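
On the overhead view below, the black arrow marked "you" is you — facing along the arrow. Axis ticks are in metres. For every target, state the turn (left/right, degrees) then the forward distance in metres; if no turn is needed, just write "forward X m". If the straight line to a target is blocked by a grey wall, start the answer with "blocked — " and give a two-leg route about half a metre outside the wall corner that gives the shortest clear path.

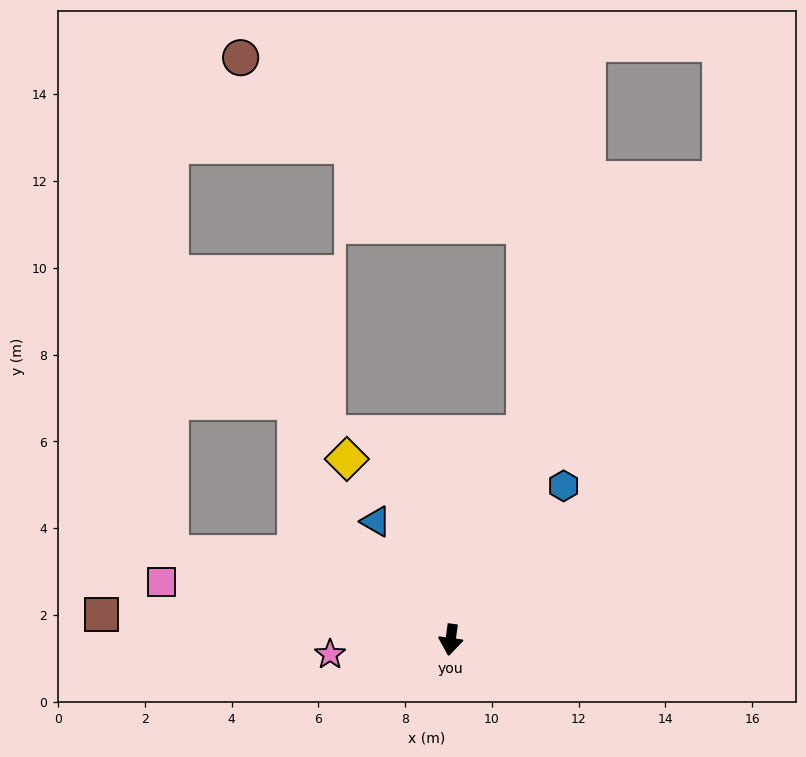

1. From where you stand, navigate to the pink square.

turn right 94°, forward 6.8 m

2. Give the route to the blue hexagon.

turn left 151°, forward 4.4 m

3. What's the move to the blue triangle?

turn right 140°, forward 3.2 m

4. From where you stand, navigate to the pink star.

turn right 75°, forward 2.8 m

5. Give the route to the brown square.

turn right 87°, forward 8.1 m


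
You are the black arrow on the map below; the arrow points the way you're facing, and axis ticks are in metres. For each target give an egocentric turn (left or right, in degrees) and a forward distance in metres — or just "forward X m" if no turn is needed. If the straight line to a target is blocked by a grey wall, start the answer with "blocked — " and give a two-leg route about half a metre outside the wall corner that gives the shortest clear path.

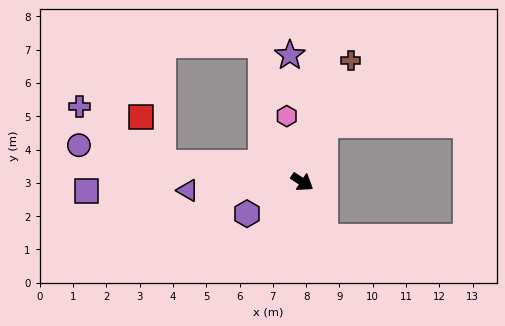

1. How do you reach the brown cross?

turn left 102°, forward 3.9 m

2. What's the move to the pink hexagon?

turn left 137°, forward 2.0 m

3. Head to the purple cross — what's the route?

blocked — turn right 154°, forward 4.2 m, then turn right 27°, forward 3.0 m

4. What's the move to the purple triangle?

turn right 142°, forward 3.4 m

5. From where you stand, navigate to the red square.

blocked — turn right 154°, forward 4.2 m, then turn right 59°, forward 1.5 m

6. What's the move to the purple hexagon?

turn right 117°, forward 1.9 m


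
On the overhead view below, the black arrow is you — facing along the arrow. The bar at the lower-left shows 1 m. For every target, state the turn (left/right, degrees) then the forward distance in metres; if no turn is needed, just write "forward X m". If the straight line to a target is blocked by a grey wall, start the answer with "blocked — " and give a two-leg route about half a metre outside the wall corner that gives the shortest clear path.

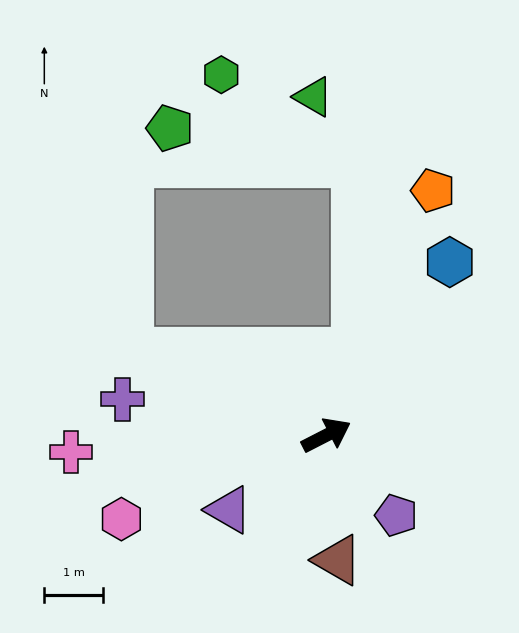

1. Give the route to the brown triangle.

turn right 112°, forward 2.1 m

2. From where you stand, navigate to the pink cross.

turn left 157°, forward 4.4 m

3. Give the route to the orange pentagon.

turn left 39°, forward 4.5 m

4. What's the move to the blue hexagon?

turn left 27°, forward 3.6 m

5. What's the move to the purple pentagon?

turn right 76°, forward 1.8 m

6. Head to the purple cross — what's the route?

turn left 143°, forward 3.5 m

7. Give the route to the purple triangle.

turn right 170°, forward 2.1 m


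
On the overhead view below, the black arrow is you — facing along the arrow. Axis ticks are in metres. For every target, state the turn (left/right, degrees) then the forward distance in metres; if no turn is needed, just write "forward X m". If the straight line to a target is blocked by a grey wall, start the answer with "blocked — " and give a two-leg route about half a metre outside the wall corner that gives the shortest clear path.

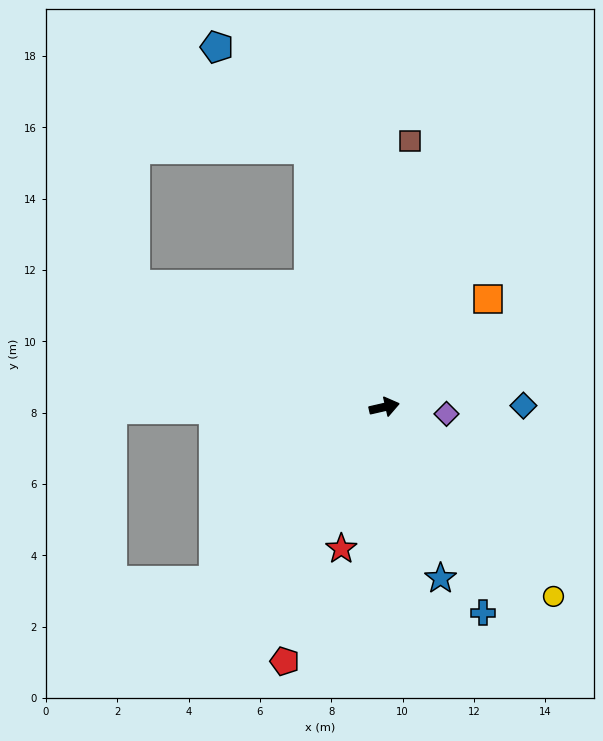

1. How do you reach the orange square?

turn left 33°, forward 4.2 m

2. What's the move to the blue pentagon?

blocked — turn left 93°, forward 7.5 m, then turn left 26°, forward 3.9 m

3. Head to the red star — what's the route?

turn right 120°, forward 4.2 m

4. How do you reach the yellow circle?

turn right 61°, forward 7.1 m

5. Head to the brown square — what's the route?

turn left 72°, forward 7.5 m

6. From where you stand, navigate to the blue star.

turn right 85°, forward 5.1 m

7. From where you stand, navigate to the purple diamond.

turn right 19°, forward 1.8 m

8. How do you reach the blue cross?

turn right 77°, forward 6.4 m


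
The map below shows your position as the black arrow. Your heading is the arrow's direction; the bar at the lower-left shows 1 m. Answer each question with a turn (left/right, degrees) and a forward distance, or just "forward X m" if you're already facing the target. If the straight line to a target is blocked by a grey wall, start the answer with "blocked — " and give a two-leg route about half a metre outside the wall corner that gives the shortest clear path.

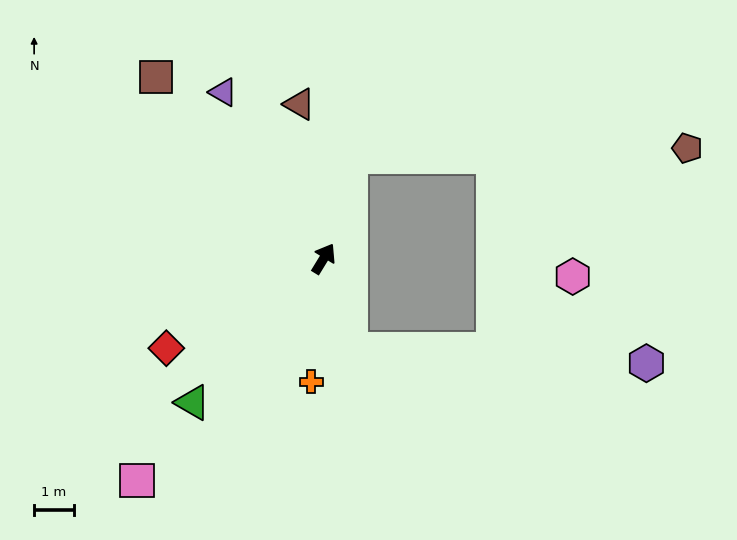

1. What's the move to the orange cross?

turn right 154°, forward 3.1 m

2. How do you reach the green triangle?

turn left 169°, forward 4.9 m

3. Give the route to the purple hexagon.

blocked — turn right 132°, forward 2.4 m, then turn left 71°, forward 7.5 m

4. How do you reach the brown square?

turn left 74°, forward 6.2 m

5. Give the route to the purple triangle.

turn left 63°, forward 4.9 m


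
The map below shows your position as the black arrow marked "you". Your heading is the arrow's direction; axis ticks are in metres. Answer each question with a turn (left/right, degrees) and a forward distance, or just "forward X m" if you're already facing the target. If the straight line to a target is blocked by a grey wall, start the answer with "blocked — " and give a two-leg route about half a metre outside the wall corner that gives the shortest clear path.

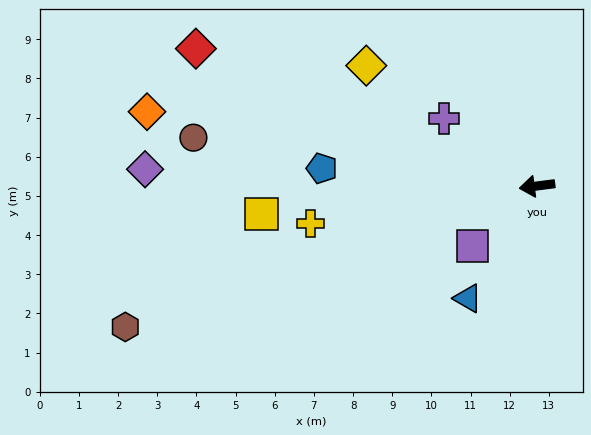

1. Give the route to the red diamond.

turn right 29°, forward 9.4 m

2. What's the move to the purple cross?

turn right 43°, forward 2.9 m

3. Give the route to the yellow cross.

turn left 2°, forward 5.9 m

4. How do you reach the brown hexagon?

turn left 12°, forward 11.1 m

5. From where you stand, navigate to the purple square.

turn left 35°, forward 2.2 m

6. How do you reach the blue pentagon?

turn right 12°, forward 5.5 m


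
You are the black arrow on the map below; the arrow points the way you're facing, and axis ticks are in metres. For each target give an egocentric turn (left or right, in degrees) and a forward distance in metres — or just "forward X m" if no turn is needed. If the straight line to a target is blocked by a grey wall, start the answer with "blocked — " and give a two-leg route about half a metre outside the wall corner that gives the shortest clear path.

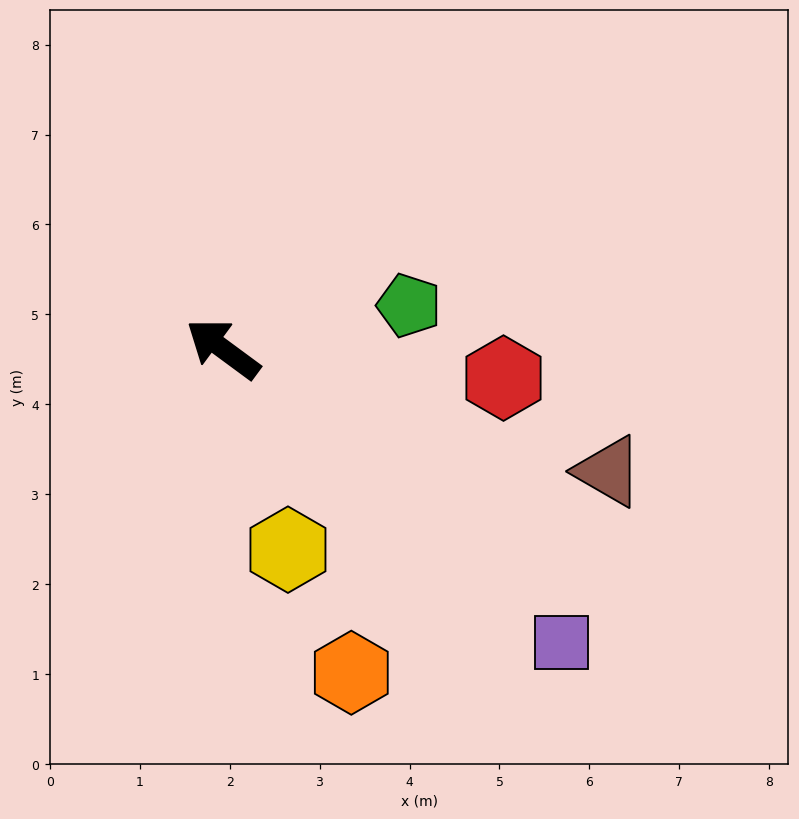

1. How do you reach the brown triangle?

turn right 161°, forward 4.5 m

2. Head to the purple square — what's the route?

turn left 175°, forward 5.0 m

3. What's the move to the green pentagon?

turn right 131°, forward 2.1 m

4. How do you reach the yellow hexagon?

turn left 144°, forward 2.3 m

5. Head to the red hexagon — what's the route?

turn right 150°, forward 3.1 m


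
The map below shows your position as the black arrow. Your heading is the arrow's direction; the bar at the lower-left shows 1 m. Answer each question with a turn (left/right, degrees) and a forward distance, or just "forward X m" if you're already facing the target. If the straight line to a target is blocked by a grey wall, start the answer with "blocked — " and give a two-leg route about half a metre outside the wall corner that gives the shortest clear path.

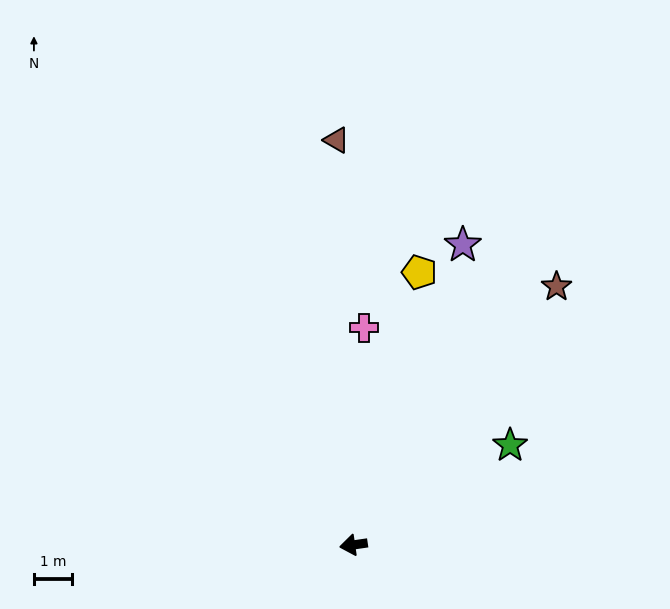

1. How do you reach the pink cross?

turn right 101°, forward 5.7 m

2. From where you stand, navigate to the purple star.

turn right 118°, forward 8.3 m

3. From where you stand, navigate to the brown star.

turn right 136°, forward 8.6 m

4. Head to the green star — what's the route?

turn right 156°, forward 4.8 m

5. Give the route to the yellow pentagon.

turn right 112°, forward 7.3 m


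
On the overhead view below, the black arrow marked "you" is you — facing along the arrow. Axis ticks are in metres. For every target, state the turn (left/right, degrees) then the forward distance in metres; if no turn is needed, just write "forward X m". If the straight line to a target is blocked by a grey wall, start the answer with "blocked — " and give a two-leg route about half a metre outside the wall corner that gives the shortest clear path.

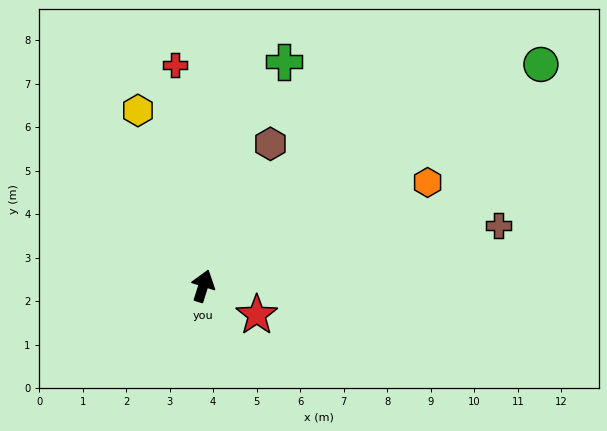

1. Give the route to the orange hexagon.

turn right 48°, forward 5.7 m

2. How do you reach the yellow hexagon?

turn left 38°, forward 4.3 m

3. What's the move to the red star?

turn right 101°, forward 1.4 m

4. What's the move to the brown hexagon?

turn right 8°, forward 3.6 m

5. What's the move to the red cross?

turn left 25°, forward 5.1 m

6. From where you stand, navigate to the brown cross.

turn right 61°, forward 6.9 m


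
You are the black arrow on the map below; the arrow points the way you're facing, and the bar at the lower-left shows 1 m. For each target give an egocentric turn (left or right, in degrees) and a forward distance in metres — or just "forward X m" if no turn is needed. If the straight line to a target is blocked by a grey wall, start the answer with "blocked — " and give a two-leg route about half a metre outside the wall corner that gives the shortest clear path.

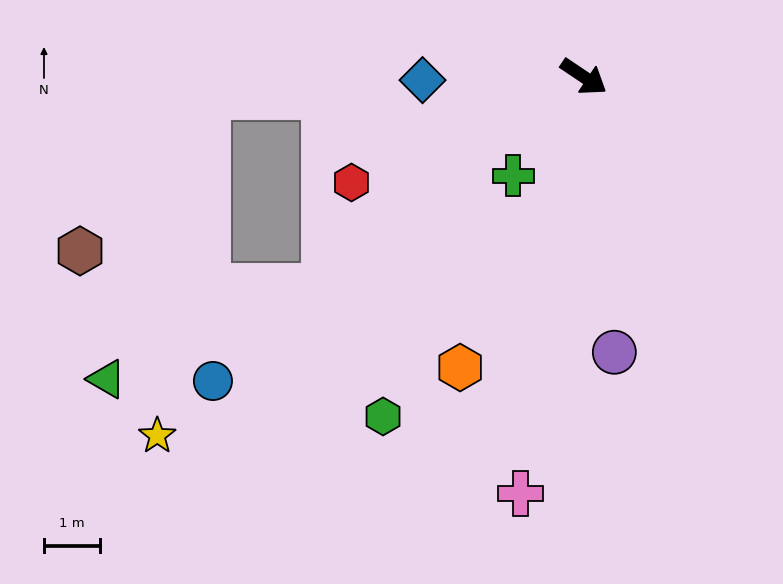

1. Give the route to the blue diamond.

turn right 145°, forward 2.9 m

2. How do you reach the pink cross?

turn right 65°, forward 7.6 m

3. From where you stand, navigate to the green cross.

turn right 92°, forward 2.2 m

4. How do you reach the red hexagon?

turn right 122°, forward 4.6 m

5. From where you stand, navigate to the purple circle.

turn right 50°, forward 5.0 m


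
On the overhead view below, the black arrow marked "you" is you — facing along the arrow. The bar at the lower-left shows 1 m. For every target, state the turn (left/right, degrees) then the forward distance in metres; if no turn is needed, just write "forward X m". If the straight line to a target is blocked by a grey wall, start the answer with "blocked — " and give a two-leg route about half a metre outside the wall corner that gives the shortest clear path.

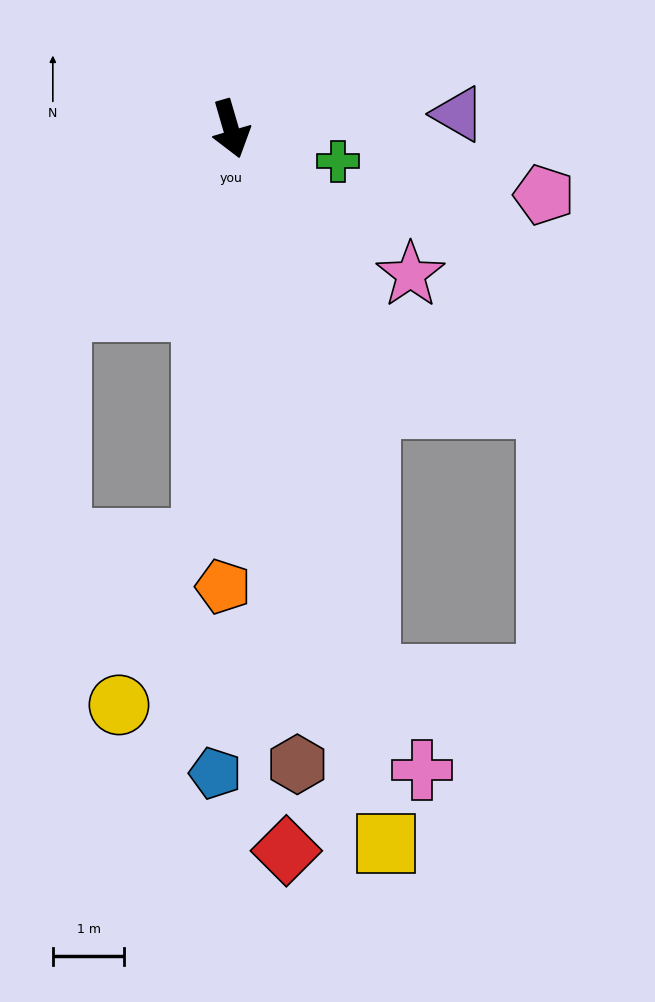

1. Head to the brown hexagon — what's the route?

turn right 10°, forward 8.9 m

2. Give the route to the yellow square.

turn right 4°, forward 10.2 m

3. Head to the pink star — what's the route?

turn left 35°, forward 3.2 m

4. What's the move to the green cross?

turn left 57°, forward 1.6 m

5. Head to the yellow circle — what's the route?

blocked — turn right 20°, forward 5.8 m, then turn right 23°, forward 2.6 m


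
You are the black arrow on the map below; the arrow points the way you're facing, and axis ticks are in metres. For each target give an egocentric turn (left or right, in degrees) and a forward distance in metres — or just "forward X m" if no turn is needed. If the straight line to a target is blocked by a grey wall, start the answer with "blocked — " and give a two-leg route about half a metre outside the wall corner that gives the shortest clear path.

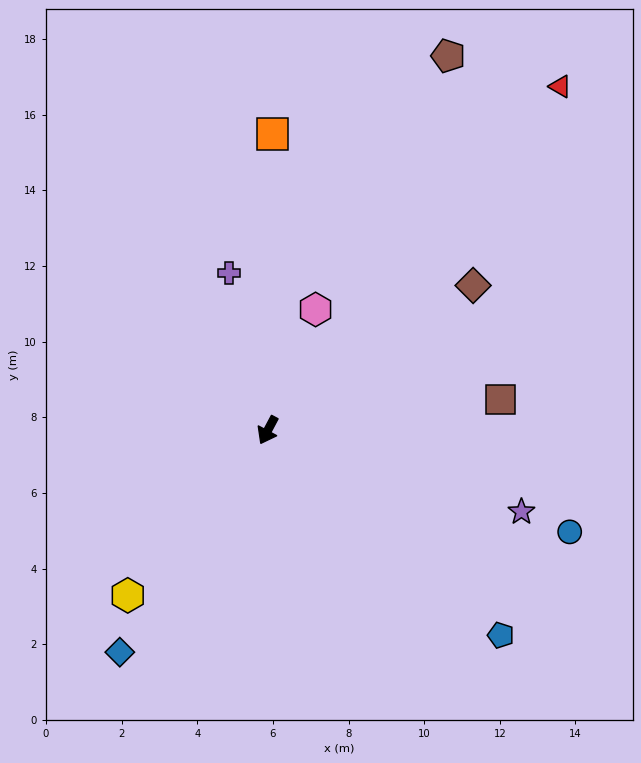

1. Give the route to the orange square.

turn right 153°, forward 7.8 m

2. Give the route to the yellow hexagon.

turn right 12°, forward 5.7 m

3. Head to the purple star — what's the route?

turn left 100°, forward 7.0 m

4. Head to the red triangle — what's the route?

turn left 168°, forward 11.9 m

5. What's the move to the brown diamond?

turn left 153°, forward 6.6 m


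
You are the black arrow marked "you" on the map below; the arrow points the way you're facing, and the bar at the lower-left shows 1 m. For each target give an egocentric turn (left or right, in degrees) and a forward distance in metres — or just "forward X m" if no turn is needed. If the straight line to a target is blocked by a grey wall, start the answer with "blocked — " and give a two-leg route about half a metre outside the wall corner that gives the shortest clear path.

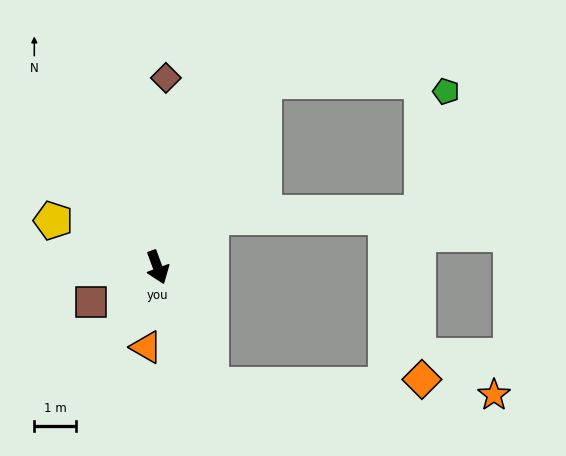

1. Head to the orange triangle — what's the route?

turn right 28°, forward 1.9 m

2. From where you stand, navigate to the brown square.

turn right 83°, forward 1.8 m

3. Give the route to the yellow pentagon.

turn right 134°, forward 2.8 m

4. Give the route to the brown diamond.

turn left 157°, forward 4.6 m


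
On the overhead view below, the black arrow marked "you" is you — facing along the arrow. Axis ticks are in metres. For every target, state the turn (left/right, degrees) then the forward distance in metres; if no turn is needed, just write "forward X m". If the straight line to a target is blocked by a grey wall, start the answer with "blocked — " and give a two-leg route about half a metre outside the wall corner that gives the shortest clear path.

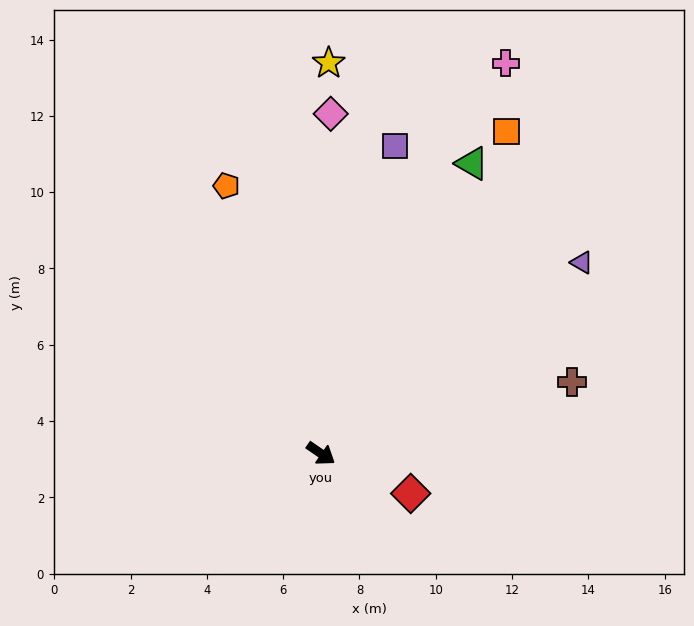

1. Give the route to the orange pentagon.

turn left 144°, forward 7.4 m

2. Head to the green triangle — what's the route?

turn left 97°, forward 8.6 m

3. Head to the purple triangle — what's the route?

turn left 71°, forward 8.5 m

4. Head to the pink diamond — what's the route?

turn left 123°, forward 8.9 m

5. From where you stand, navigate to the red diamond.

turn left 11°, forward 2.6 m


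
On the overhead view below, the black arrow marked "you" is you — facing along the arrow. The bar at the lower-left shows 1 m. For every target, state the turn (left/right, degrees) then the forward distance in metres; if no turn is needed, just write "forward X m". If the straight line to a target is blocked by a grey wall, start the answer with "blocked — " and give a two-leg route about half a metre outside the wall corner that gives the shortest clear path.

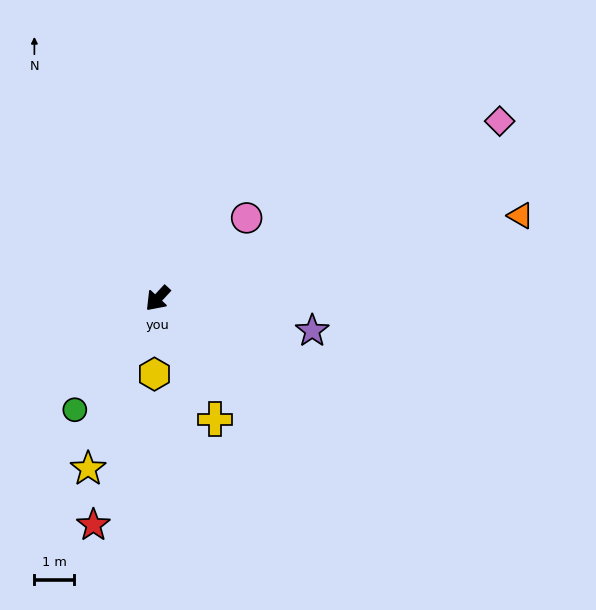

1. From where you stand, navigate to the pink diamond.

turn left 160°, forward 9.6 m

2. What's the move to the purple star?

turn left 121°, forward 3.9 m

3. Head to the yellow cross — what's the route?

turn left 68°, forward 3.3 m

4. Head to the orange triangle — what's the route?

turn left 146°, forward 9.3 m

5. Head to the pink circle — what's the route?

turn left 175°, forward 3.0 m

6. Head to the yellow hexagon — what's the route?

turn left 40°, forward 1.9 m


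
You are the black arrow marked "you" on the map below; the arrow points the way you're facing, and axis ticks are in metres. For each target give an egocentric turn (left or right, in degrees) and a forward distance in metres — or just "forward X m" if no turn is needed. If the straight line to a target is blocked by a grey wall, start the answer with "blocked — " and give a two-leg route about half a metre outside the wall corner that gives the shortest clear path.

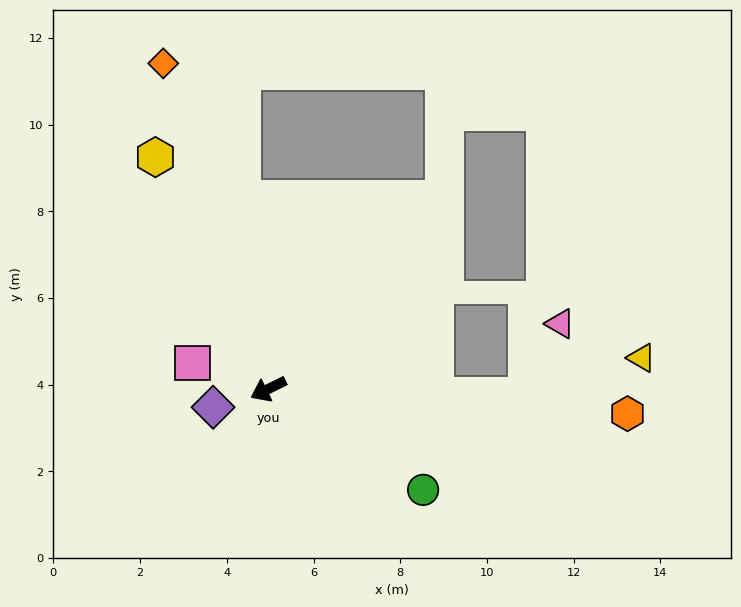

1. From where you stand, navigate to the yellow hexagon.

turn right 90°, forward 5.9 m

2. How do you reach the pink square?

turn right 45°, forward 1.8 m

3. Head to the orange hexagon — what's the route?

turn left 150°, forward 8.3 m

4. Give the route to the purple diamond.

turn right 8°, forward 1.3 m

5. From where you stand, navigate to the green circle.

turn left 121°, forward 4.3 m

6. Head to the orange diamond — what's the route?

turn right 98°, forward 7.9 m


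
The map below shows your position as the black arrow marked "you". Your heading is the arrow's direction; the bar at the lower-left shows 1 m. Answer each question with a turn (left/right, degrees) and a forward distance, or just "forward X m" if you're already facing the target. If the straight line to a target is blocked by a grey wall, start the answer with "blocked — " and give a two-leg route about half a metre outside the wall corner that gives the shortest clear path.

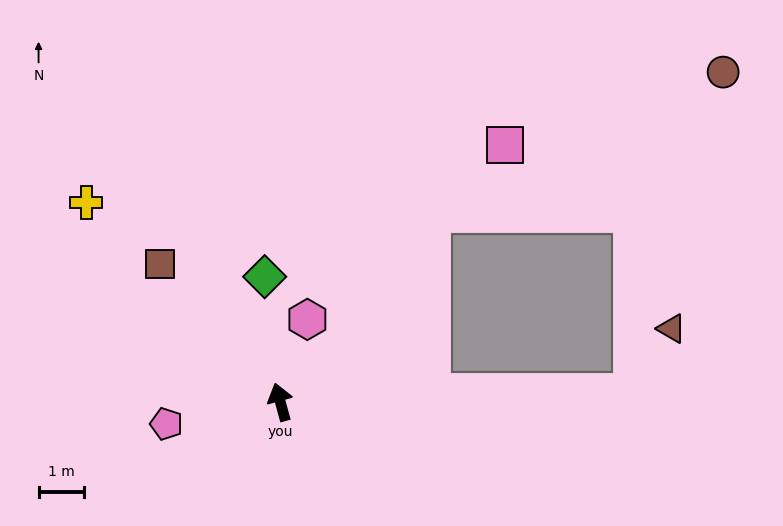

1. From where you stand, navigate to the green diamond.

turn right 8°, forward 2.8 m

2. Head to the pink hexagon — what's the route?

turn right 33°, forward 1.9 m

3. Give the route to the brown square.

turn left 26°, forward 4.0 m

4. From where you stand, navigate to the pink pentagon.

turn left 86°, forward 2.5 m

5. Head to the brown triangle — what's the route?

blocked — turn right 104°, forward 7.7 m, then turn left 58°, forward 1.6 m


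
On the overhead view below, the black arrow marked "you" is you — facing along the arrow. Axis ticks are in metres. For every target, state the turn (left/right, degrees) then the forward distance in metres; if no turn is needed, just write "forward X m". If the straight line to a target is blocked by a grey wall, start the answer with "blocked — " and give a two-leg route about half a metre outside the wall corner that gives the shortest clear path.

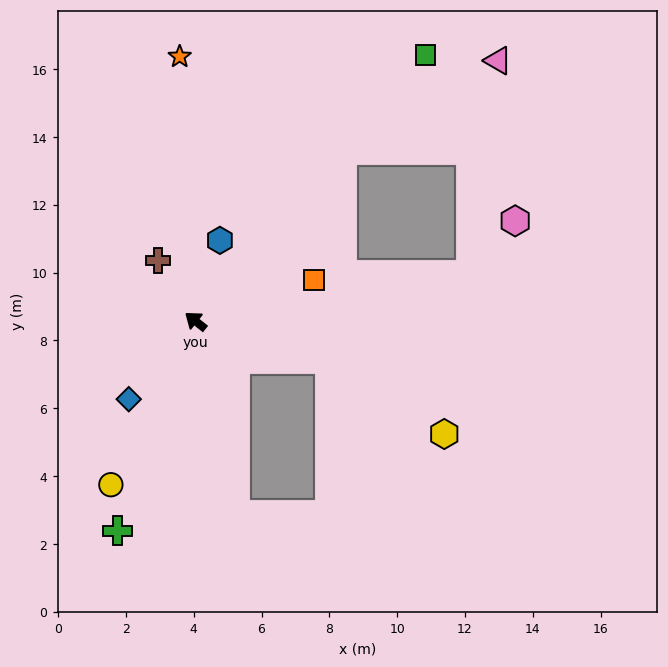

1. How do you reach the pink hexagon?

blocked — turn right 132°, forward 8.2 m, then turn left 41°, forward 2.1 m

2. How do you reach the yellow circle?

turn left 101°, forward 5.4 m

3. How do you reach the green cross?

turn left 108°, forward 6.6 m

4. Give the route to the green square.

turn right 92°, forward 10.4 m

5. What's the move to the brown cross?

turn right 20°, forward 2.1 m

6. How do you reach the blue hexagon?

turn right 68°, forward 2.5 m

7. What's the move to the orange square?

turn right 123°, forward 3.7 m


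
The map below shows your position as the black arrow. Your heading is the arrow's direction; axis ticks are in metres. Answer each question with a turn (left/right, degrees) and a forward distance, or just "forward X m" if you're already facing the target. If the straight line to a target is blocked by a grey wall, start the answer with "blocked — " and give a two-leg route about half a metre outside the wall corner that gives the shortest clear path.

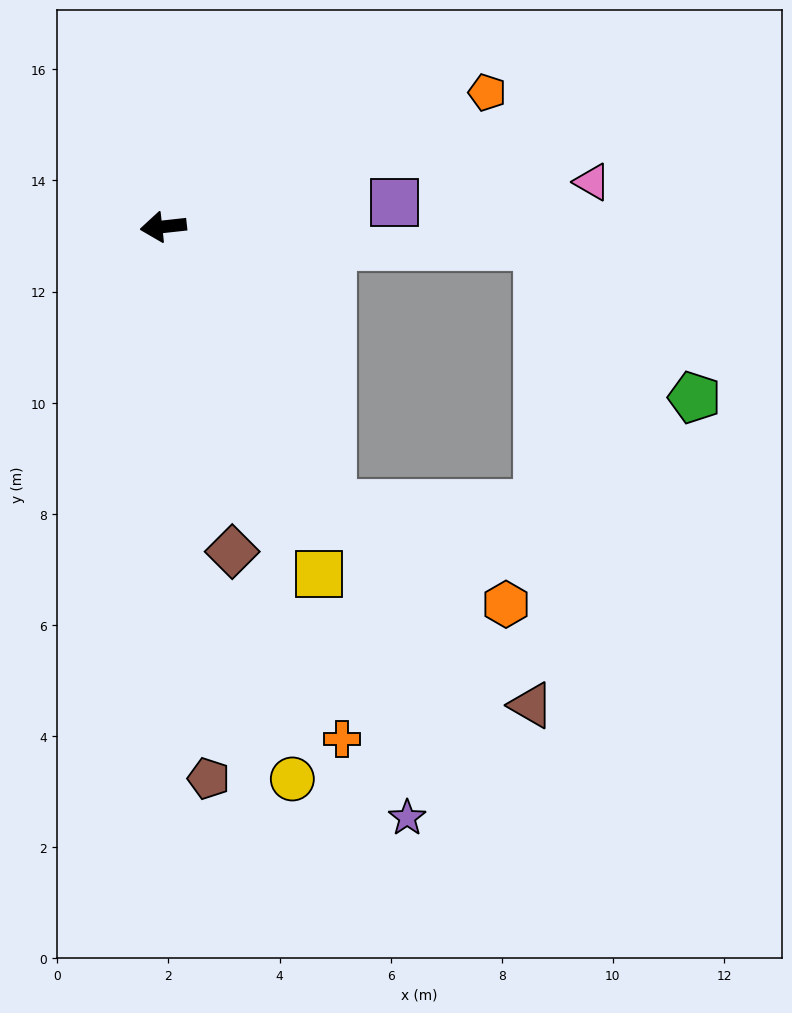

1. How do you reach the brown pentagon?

turn left 88°, forward 10.0 m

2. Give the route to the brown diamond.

turn left 96°, forward 6.0 m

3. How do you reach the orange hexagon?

blocked — turn left 115°, forward 5.8 m, then turn left 28°, forward 3.6 m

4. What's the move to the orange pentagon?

turn right 164°, forward 6.3 m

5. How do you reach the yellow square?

turn left 108°, forward 6.8 m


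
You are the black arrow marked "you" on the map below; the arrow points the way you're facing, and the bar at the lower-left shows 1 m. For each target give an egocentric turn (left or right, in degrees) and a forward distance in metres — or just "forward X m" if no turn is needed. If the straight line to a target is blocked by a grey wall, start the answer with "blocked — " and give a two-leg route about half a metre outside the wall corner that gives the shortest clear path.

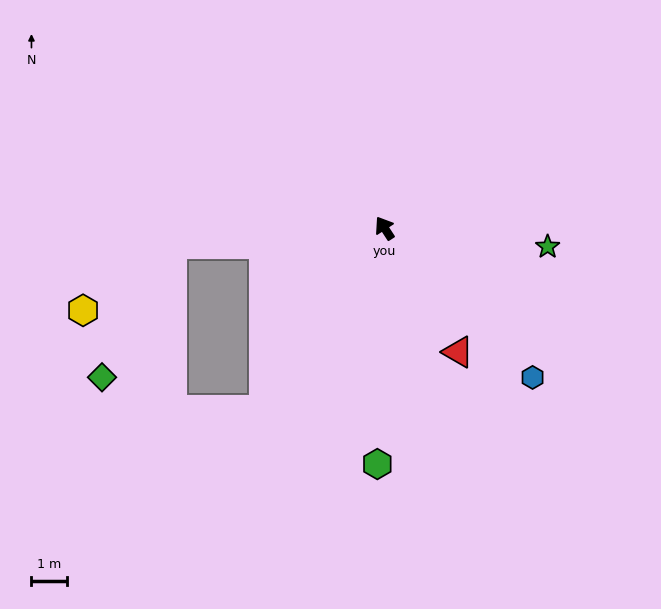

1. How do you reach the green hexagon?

turn left 145°, forward 6.6 m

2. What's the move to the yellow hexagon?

blocked — turn left 61°, forward 6.0 m, then turn left 33°, forward 3.1 m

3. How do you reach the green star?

turn right 130°, forward 4.6 m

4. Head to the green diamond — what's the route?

blocked — turn left 61°, forward 6.0 m, then turn left 58°, forward 4.2 m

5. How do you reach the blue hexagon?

turn right 168°, forward 5.9 m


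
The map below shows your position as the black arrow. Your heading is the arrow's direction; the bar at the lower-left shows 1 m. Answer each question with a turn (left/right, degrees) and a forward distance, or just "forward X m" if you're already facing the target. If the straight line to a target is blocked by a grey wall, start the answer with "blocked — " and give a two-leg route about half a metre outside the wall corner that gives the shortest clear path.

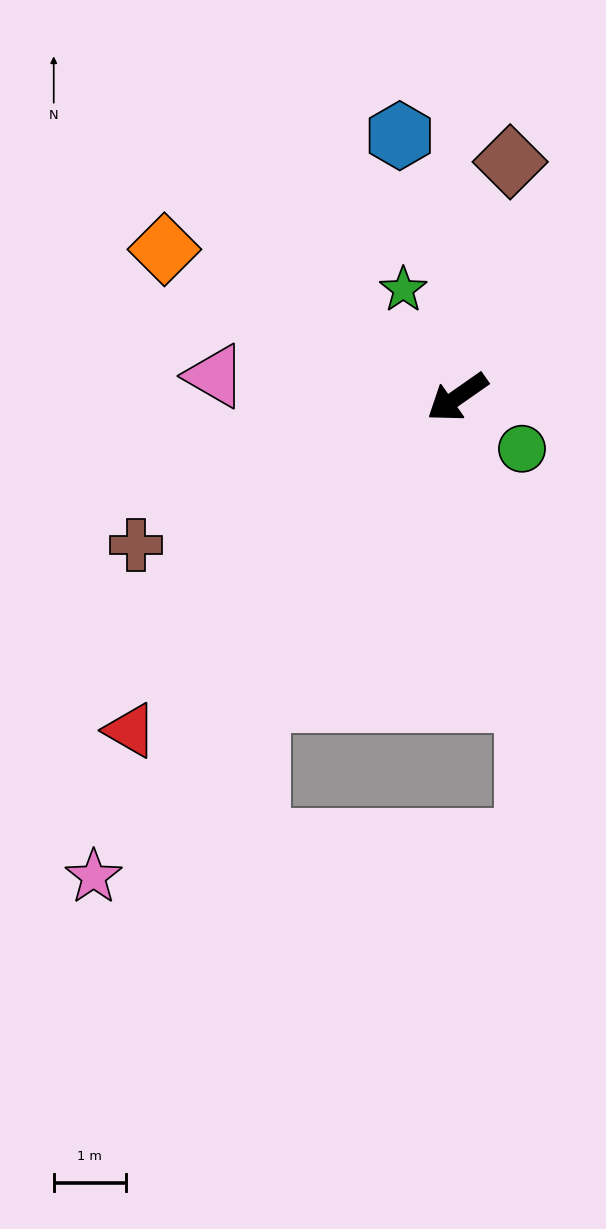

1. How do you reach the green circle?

turn left 106°, forward 1.1 m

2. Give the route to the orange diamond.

turn right 62°, forward 4.5 m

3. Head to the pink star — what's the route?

turn left 18°, forward 8.3 m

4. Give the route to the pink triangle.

turn right 40°, forward 3.4 m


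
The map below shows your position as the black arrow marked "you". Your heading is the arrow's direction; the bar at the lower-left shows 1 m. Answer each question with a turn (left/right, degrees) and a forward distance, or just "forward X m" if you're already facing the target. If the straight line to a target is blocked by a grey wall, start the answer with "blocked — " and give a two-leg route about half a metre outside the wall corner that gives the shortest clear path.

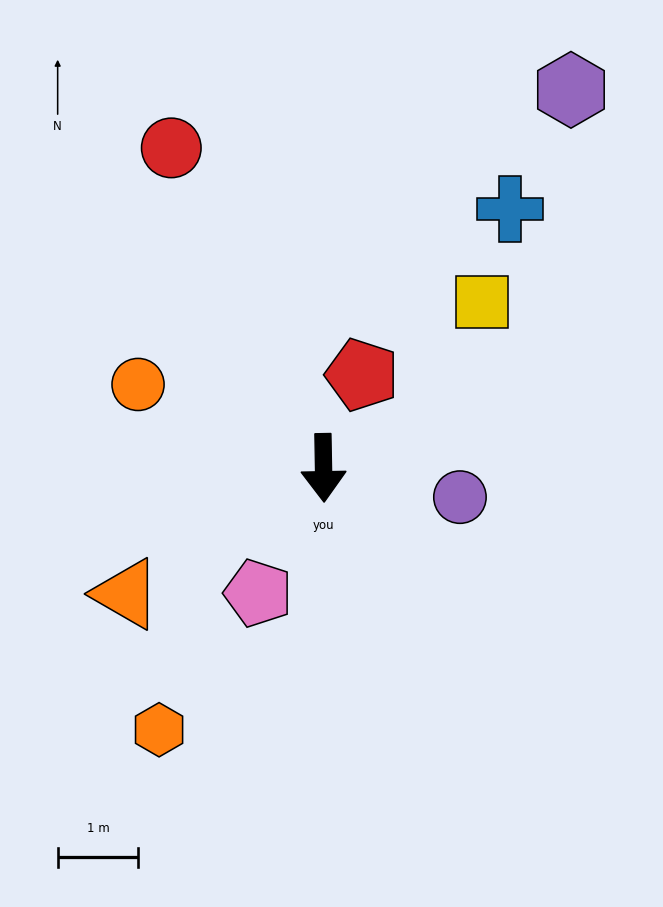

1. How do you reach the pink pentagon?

turn right 29°, forward 1.8 m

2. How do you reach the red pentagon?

turn left 157°, forward 1.3 m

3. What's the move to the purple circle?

turn left 77°, forward 1.7 m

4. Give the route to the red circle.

turn right 156°, forward 4.4 m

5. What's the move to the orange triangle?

turn right 58°, forward 2.9 m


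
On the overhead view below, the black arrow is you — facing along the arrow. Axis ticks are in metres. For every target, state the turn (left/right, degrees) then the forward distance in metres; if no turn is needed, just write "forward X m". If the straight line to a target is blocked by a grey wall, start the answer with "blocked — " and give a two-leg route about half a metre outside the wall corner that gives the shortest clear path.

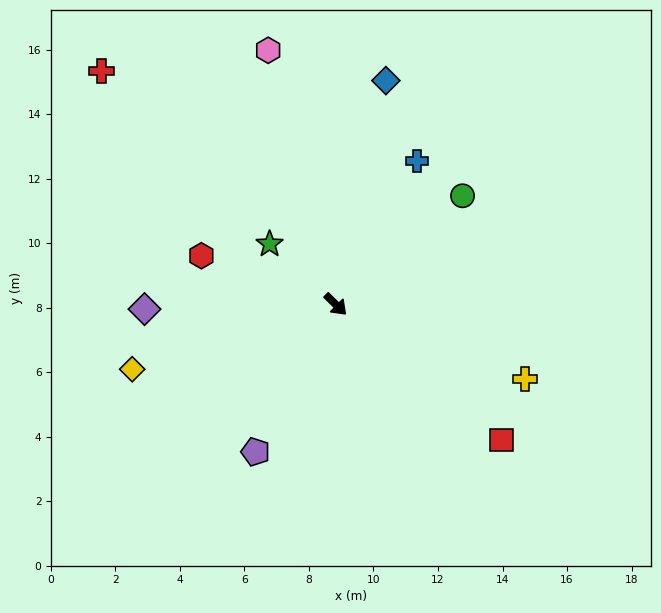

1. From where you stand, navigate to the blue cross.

turn left 105°, forward 5.1 m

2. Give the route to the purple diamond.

turn right 134°, forward 5.9 m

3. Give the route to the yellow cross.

turn left 23°, forward 6.3 m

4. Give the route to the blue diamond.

turn left 122°, forward 7.1 m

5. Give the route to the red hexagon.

turn right 155°, forward 4.4 m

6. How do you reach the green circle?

turn left 85°, forward 5.2 m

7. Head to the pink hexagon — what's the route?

turn left 149°, forward 8.2 m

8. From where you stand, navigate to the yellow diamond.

turn right 118°, forward 6.6 m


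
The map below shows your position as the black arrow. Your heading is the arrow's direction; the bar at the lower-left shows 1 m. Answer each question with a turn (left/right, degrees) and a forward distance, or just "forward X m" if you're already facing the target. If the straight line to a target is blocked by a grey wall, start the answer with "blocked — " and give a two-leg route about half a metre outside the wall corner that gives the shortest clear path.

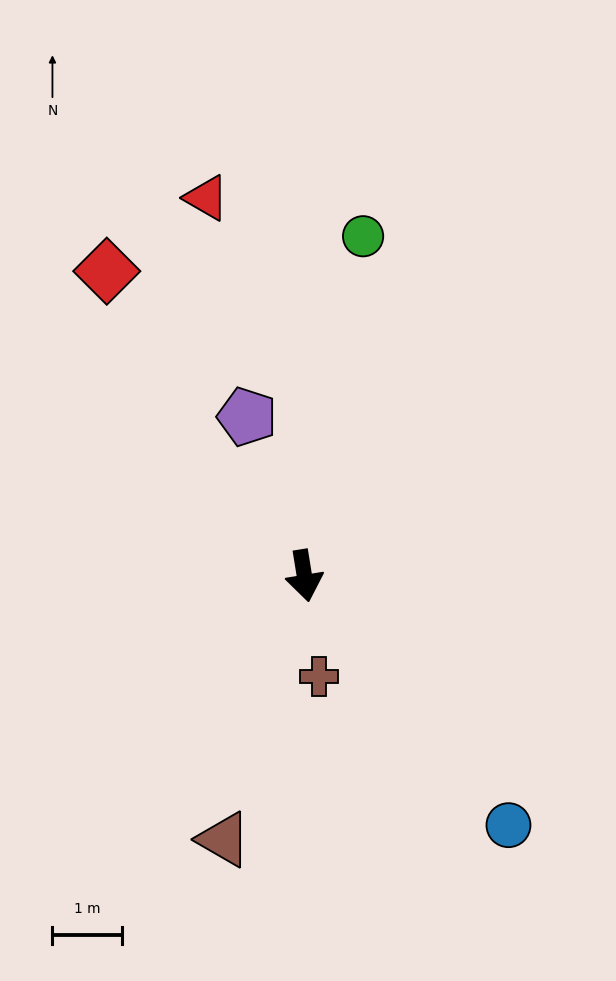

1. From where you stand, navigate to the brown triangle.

turn right 26°, forward 4.0 m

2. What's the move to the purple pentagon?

turn right 169°, forward 2.4 m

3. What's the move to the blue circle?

turn left 30°, forward 4.7 m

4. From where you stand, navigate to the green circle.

turn left 161°, forward 5.0 m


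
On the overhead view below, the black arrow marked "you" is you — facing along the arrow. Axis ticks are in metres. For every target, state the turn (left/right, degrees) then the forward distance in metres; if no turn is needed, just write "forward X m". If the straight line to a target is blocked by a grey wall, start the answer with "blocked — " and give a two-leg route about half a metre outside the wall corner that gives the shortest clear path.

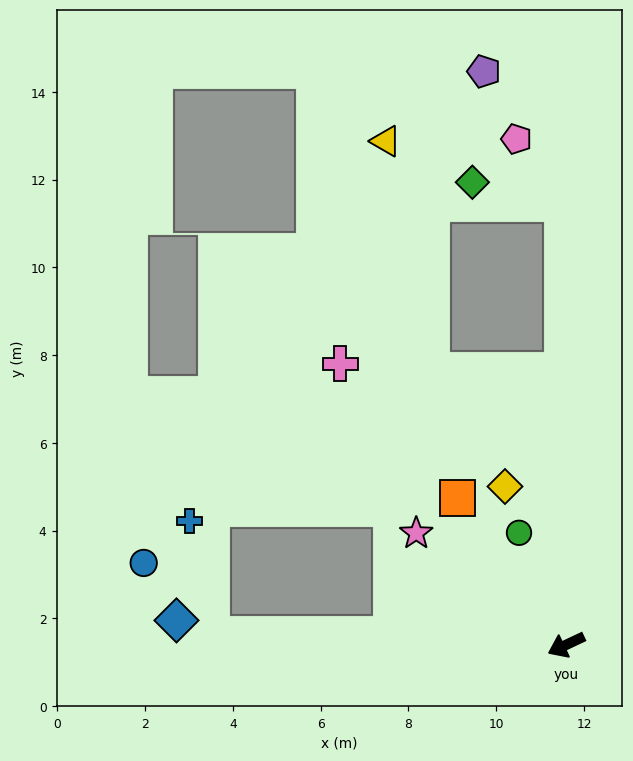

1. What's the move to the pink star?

turn right 62°, forward 4.3 m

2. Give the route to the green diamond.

blocked — turn right 115°, forward 10.1 m, then turn left 77°, forward 2.1 m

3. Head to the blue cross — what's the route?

blocked — turn right 27°, forward 8.1 m, then turn right 77°, forward 2.6 m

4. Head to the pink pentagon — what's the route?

blocked — turn right 115°, forward 10.1 m, then turn left 35°, forward 1.8 m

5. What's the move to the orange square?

turn right 79°, forward 4.2 m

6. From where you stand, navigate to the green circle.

turn right 92°, forward 2.8 m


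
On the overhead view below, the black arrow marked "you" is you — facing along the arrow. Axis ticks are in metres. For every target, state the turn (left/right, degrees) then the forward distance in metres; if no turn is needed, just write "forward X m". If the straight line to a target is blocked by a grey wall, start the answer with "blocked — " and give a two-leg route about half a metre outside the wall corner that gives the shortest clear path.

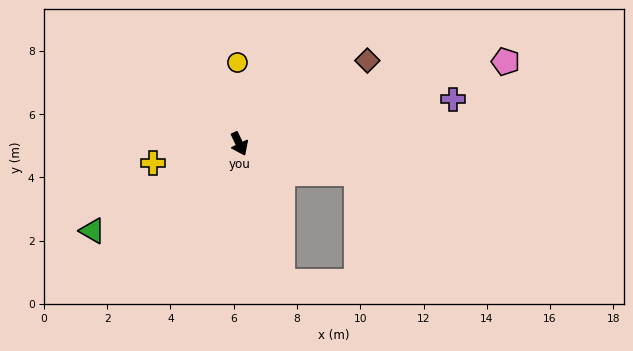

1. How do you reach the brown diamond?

turn left 98°, forward 4.8 m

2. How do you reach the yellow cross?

turn right 103°, forward 2.8 m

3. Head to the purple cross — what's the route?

turn left 76°, forward 6.9 m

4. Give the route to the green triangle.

turn right 85°, forward 5.4 m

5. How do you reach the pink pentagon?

turn left 82°, forward 8.8 m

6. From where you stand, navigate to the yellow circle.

turn left 156°, forward 2.6 m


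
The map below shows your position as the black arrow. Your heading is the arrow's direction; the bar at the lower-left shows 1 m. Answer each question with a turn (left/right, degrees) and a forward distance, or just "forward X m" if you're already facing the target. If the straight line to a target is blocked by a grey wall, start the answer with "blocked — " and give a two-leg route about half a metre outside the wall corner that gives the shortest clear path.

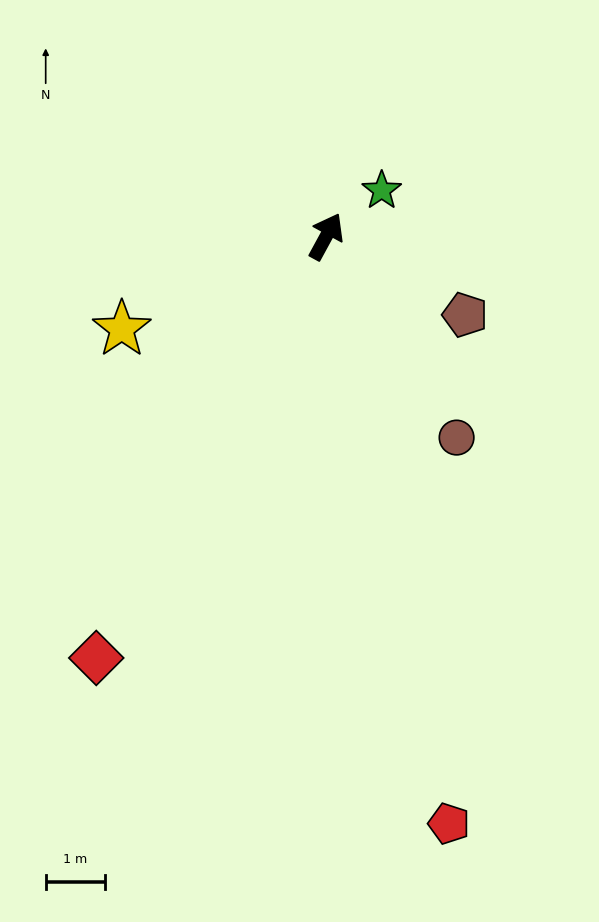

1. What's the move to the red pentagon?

turn right 140°, forward 10.1 m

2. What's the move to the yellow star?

turn left 143°, forward 3.8 m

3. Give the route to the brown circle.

turn right 118°, forward 4.0 m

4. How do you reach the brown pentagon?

turn right 91°, forward 2.7 m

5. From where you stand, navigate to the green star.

turn right 22°, forward 1.2 m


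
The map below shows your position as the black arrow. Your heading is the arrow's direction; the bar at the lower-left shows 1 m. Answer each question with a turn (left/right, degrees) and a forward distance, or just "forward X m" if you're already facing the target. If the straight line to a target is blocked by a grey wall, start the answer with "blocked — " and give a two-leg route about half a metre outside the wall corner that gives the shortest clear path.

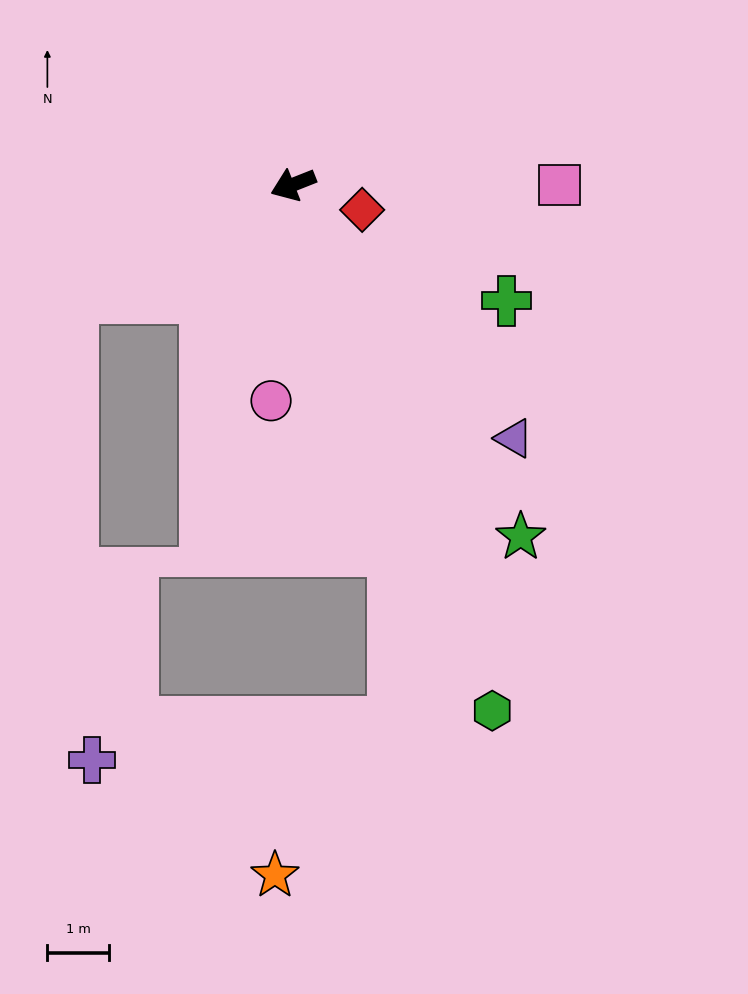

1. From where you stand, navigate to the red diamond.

turn left 138°, forward 1.2 m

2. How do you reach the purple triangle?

turn left 109°, forward 5.4 m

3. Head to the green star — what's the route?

turn left 101°, forward 6.8 m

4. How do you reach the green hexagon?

turn left 89°, forward 9.1 m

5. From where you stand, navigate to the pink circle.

turn left 63°, forward 3.5 m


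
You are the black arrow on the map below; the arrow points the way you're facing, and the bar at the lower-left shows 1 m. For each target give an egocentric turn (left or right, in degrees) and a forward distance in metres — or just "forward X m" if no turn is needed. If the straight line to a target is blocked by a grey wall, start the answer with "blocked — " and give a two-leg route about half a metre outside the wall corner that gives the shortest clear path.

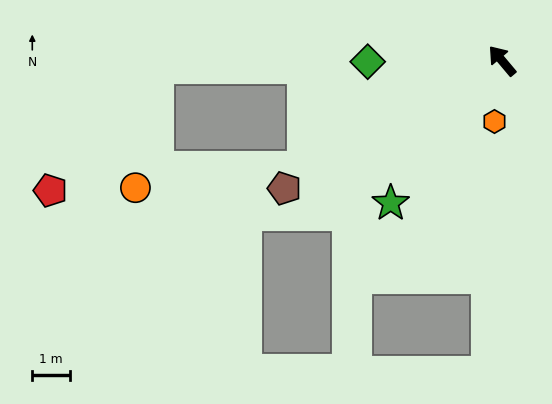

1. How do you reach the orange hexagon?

turn left 133°, forward 1.6 m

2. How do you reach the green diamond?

turn left 50°, forward 3.6 m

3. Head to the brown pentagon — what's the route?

turn left 80°, forward 6.7 m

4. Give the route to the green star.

turn left 102°, forward 4.8 m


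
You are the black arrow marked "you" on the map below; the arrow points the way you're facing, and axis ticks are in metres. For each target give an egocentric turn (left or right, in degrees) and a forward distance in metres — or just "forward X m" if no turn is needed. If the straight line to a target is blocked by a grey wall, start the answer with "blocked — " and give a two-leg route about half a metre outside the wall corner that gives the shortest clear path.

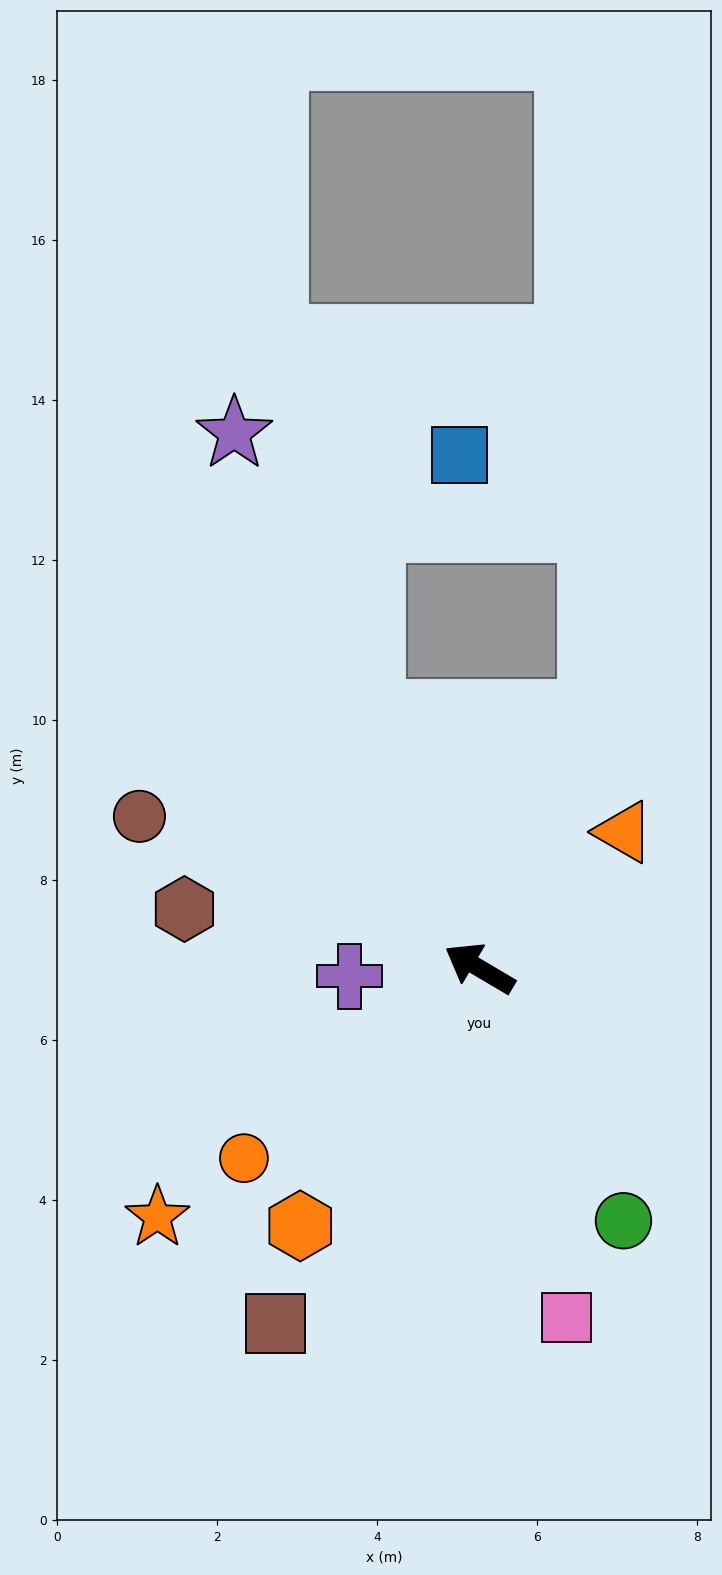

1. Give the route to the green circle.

turn left 150°, forward 3.6 m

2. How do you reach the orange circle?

turn left 69°, forward 3.8 m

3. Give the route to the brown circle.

turn left 6°, forward 4.7 m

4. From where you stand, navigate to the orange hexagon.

turn left 86°, forward 3.9 m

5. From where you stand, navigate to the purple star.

turn right 35°, forward 7.4 m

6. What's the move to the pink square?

turn left 135°, forward 4.5 m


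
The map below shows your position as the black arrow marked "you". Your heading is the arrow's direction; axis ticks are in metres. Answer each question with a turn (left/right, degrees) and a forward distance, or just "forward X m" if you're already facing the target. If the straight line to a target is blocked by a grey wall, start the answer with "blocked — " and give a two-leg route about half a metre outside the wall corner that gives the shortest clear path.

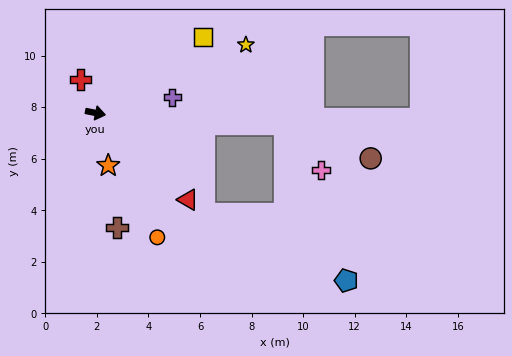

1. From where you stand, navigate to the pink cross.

blocked — turn left 8°, forward 7.4 m, then turn right 48°, forward 2.2 m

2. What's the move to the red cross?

turn left 125°, forward 1.4 m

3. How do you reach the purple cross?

turn left 23°, forward 3.0 m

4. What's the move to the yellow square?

turn left 47°, forward 5.1 m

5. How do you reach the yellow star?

turn left 36°, forward 6.4 m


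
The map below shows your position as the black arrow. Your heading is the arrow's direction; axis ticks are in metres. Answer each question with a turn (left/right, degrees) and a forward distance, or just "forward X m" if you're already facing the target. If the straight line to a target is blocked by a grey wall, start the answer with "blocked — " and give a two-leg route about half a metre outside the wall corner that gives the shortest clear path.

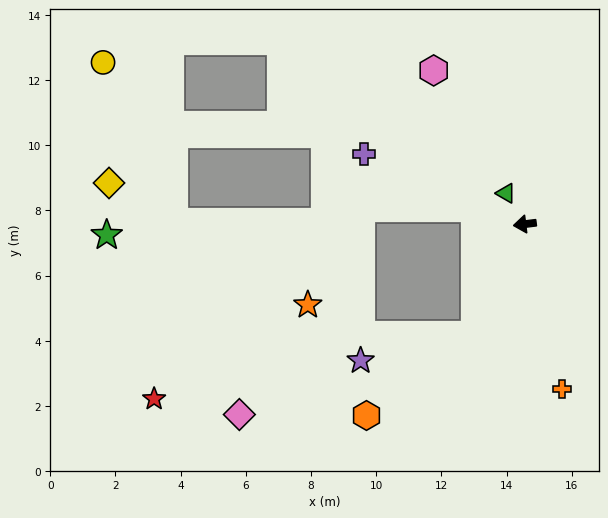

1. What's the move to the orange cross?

turn left 96°, forward 5.2 m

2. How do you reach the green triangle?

turn right 66°, forward 1.1 m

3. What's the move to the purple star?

blocked — turn left 58°, forward 3.7 m, then turn right 52°, forward 3.6 m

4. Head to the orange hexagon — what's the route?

blocked — turn left 58°, forward 3.7 m, then turn right 28°, forward 4.1 m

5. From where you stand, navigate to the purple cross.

turn right 31°, forward 5.4 m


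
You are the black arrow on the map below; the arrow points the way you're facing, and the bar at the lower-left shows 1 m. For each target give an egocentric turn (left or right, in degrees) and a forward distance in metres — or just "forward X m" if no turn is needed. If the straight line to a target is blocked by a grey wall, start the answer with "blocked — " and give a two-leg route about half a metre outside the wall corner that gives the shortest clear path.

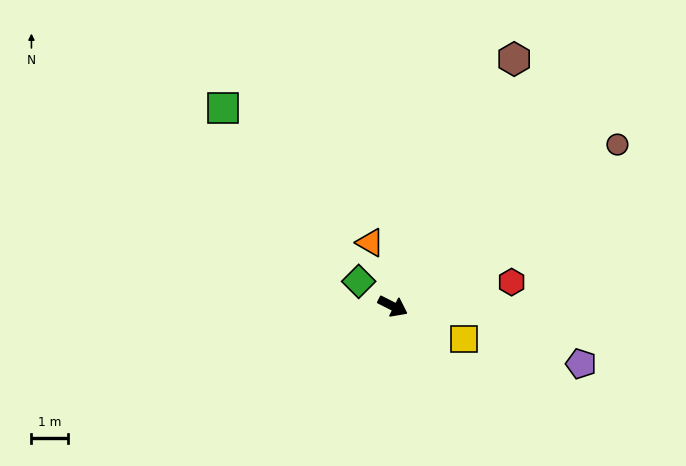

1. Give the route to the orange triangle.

turn left 136°, forward 1.9 m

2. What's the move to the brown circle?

turn left 63°, forward 7.7 m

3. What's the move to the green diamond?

turn left 171°, forward 1.2 m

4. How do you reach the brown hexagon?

turn left 91°, forward 7.6 m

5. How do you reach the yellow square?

turn left 2°, forward 2.2 m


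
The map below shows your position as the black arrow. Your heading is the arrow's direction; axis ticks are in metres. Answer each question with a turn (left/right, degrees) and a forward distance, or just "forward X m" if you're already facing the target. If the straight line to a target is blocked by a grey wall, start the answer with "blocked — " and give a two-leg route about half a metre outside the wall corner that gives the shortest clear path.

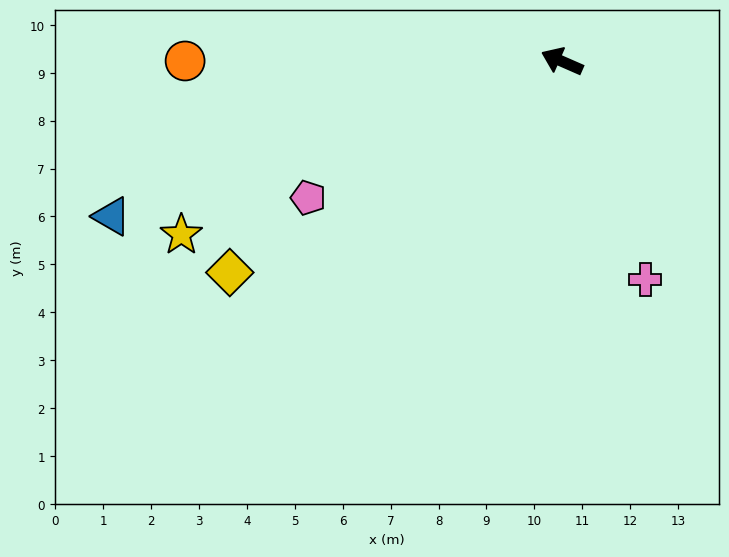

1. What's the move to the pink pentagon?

turn left 52°, forward 6.0 m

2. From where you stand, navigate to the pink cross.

turn left 135°, forward 4.9 m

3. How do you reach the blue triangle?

turn left 43°, forward 9.9 m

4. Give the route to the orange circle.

turn left 24°, forward 7.9 m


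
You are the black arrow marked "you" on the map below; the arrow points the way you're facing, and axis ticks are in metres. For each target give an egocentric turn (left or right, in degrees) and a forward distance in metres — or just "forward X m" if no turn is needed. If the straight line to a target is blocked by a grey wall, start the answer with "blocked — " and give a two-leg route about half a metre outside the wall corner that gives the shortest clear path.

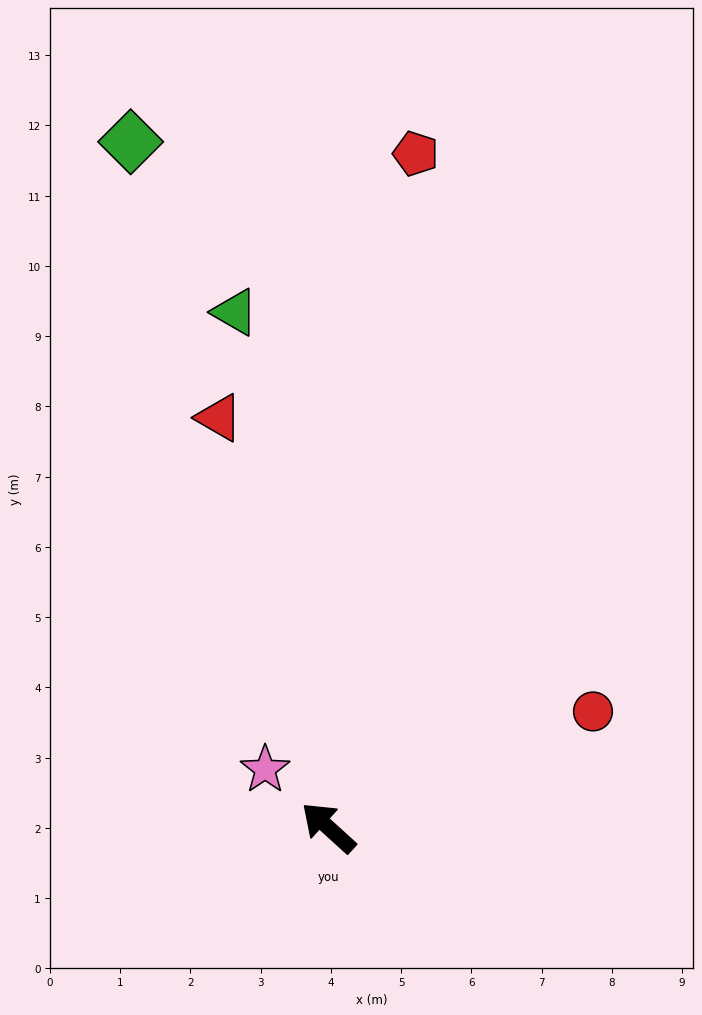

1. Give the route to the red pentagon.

turn right 55°, forward 9.7 m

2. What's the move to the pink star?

forward 1.2 m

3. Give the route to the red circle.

turn right 114°, forward 4.1 m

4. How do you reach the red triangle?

turn right 33°, forward 6.0 m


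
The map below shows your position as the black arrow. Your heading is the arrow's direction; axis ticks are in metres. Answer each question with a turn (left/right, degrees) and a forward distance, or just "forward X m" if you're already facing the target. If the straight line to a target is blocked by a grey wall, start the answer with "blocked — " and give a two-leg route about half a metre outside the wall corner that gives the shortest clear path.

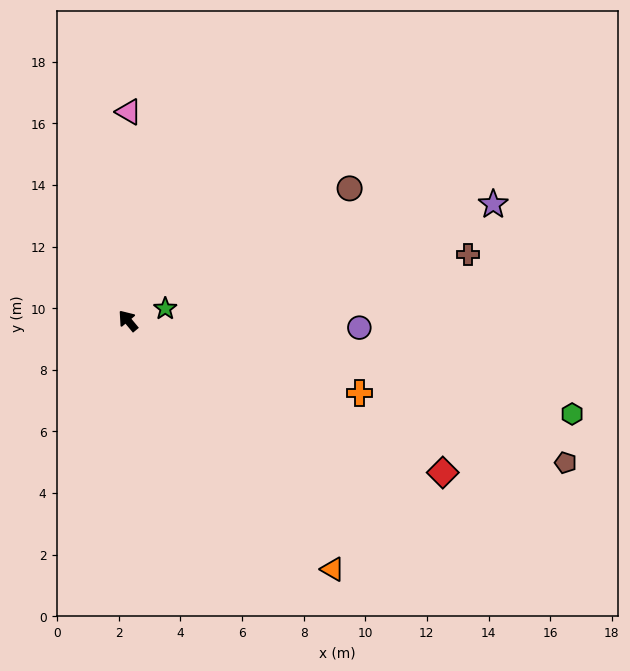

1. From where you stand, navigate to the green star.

turn right 112°, forward 1.3 m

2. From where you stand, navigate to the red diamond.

turn right 155°, forward 11.3 m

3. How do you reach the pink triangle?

turn right 40°, forward 6.8 m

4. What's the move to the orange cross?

turn right 147°, forward 7.9 m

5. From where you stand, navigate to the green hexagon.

turn right 142°, forward 14.7 m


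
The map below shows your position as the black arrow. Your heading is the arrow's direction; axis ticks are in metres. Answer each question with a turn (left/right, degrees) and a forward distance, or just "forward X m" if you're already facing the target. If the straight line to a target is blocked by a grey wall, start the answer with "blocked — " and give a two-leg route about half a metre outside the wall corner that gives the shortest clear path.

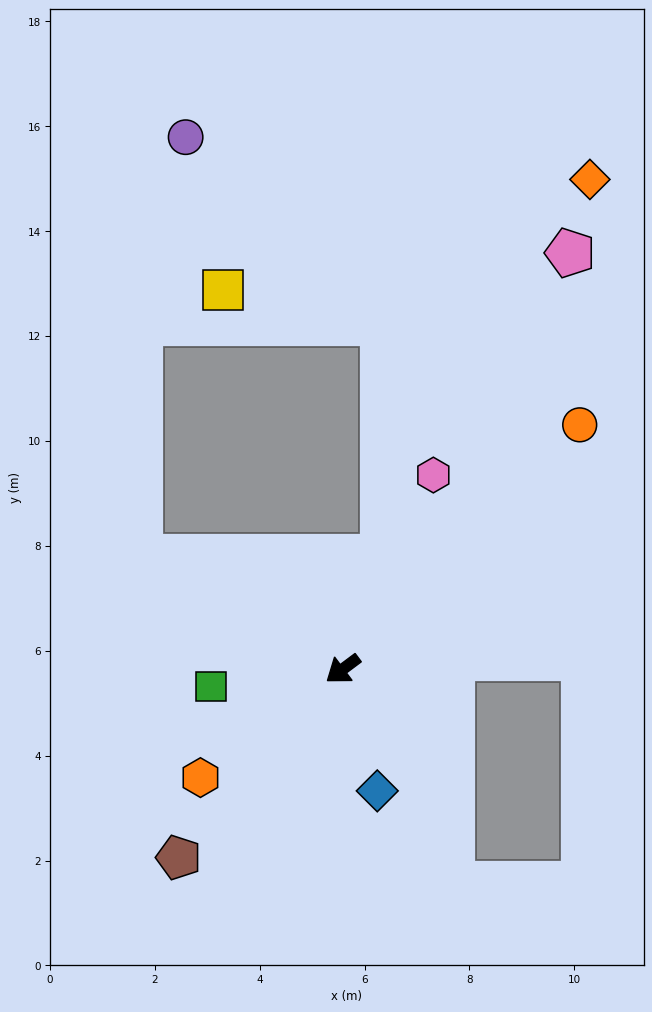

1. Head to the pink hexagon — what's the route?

turn right 152°, forward 4.1 m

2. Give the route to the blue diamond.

turn left 69°, forward 2.4 m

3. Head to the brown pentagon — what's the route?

turn left 12°, forward 4.8 m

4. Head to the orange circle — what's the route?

turn right 171°, forward 6.5 m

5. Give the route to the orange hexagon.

forward 3.4 m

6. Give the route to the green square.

turn right 29°, forward 2.5 m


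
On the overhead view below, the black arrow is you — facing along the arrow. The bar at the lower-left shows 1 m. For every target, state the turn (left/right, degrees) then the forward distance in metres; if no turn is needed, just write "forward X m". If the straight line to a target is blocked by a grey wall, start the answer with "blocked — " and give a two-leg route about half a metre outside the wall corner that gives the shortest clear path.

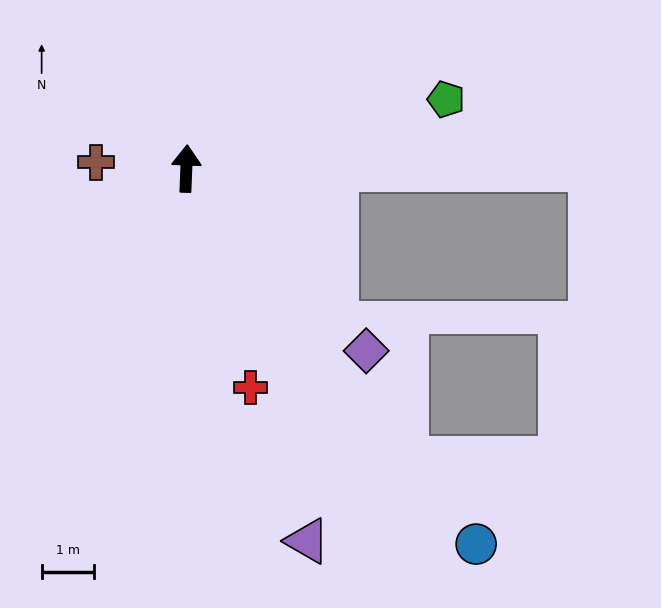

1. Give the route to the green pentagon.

turn right 73°, forward 5.1 m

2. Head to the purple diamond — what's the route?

turn right 133°, forward 4.9 m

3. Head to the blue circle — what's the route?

turn right 140°, forward 9.0 m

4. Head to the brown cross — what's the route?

turn left 88°, forward 1.7 m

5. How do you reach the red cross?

turn right 161°, forward 4.3 m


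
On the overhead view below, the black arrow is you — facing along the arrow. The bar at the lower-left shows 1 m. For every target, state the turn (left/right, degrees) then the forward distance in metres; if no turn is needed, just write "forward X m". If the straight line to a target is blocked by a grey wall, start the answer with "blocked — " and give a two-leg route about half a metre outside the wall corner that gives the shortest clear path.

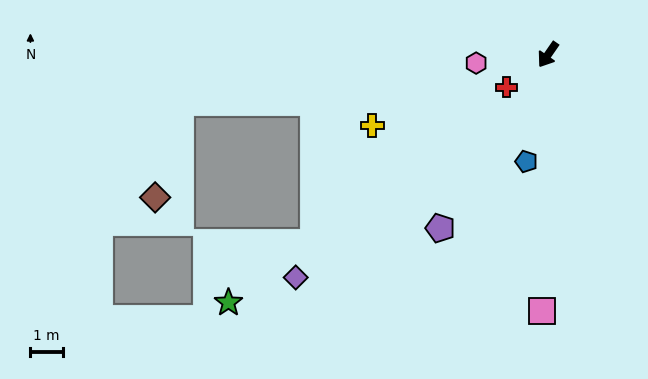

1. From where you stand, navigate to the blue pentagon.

turn left 23°, forward 3.4 m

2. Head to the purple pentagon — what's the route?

turn left 3°, forward 6.3 m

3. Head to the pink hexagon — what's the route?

turn right 49°, forward 2.2 m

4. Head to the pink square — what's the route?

turn left 33°, forward 7.9 m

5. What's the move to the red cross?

turn right 17°, forward 1.6 m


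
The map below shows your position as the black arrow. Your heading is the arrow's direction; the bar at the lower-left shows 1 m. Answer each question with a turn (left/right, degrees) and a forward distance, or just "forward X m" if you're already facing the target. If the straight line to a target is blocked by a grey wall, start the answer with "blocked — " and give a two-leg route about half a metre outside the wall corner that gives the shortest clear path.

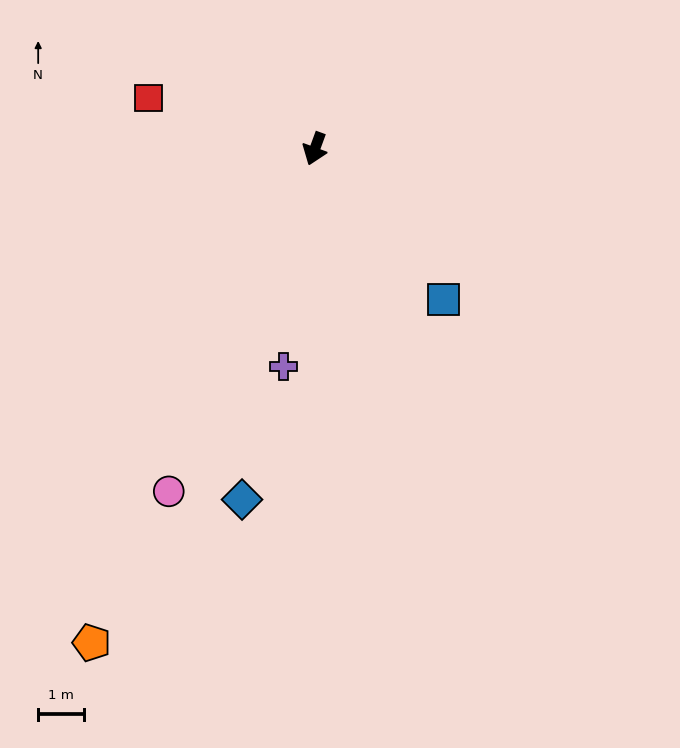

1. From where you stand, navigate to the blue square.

turn left 61°, forward 4.3 m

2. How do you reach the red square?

turn right 87°, forward 3.8 m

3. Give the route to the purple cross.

turn left 12°, forward 4.8 m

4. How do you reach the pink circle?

turn right 3°, forward 8.1 m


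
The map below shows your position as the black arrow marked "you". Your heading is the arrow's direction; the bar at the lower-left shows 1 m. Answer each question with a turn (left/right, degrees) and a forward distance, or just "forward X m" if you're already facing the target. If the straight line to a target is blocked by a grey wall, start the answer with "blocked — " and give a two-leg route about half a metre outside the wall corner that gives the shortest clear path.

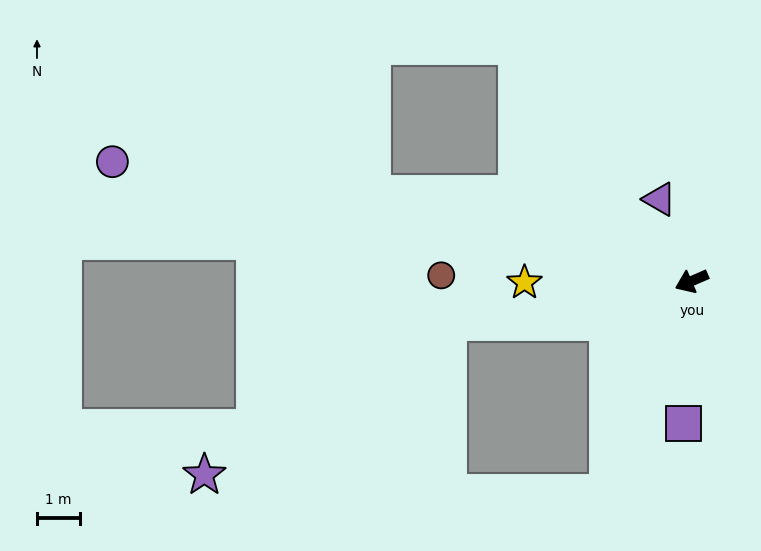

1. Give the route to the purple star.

blocked — turn right 14°, forward 5.7 m, then turn left 23°, forward 6.6 m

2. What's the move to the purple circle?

turn right 35°, forward 13.6 m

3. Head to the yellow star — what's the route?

turn right 23°, forward 3.8 m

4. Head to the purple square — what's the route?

turn left 63°, forward 3.3 m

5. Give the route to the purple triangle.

turn right 92°, forward 2.0 m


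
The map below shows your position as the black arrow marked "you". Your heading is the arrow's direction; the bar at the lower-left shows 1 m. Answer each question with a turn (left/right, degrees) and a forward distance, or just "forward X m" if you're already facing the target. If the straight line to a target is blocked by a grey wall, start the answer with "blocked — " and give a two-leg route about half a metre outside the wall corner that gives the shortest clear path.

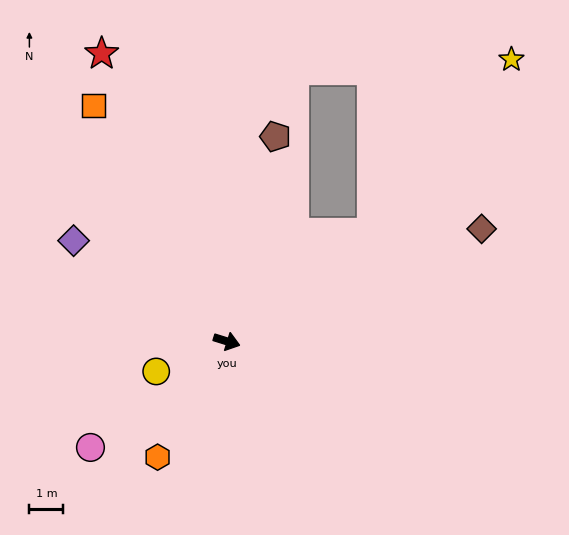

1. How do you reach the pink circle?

turn right 125°, forward 5.1 m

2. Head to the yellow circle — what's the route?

turn right 140°, forward 2.3 m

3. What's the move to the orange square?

turn left 137°, forward 8.0 m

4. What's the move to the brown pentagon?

turn left 94°, forward 6.2 m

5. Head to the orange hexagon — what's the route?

turn right 104°, forward 4.0 m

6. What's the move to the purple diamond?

turn left 164°, forward 5.4 m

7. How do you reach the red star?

turn left 131°, forward 9.2 m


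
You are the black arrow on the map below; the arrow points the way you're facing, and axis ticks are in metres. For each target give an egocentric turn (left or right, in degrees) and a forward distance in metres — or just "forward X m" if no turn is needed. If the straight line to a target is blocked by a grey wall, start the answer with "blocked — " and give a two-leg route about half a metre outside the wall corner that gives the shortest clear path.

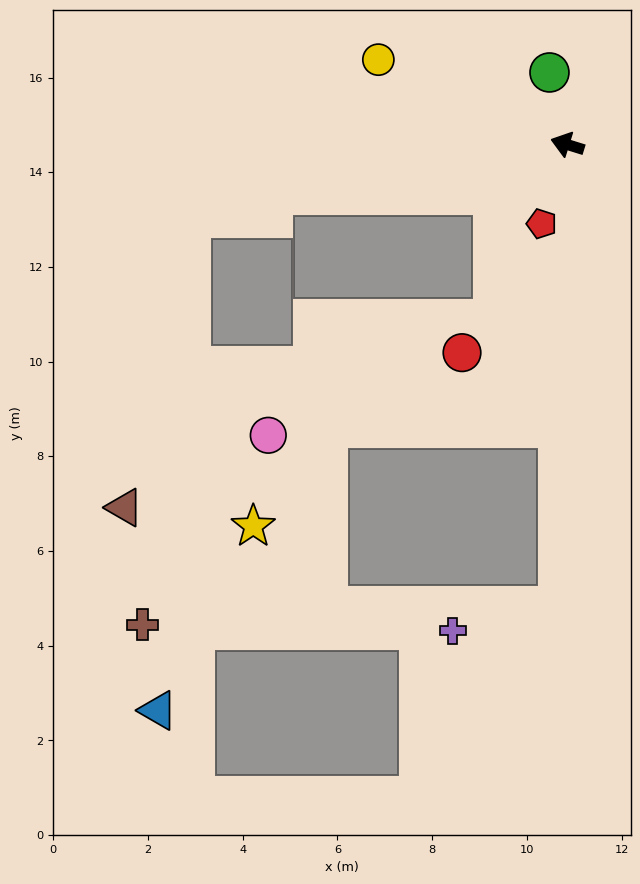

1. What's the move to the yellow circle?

turn right 7°, forward 4.4 m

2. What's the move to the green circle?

turn right 59°, forward 1.6 m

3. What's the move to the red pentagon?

turn left 89°, forward 1.8 m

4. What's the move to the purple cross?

blocked — turn left 106°, forward 9.7 m, then turn right 75°, forward 2.3 m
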